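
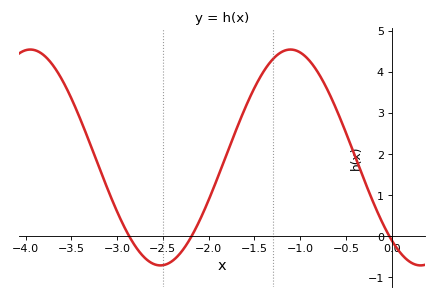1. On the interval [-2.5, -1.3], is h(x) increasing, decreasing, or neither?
increasing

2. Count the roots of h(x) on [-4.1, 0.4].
3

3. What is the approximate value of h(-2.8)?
-0.255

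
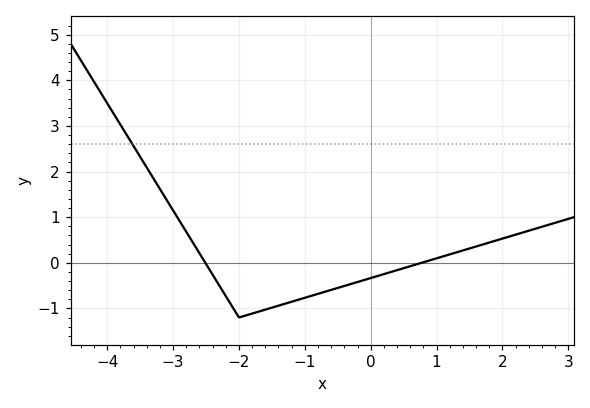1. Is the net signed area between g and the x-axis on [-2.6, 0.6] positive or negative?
negative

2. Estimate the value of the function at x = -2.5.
-0.026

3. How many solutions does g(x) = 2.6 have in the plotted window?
1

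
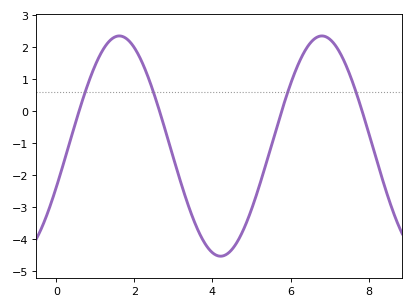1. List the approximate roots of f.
0.58, 2.64, 5.77, 7.84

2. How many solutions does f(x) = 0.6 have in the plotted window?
4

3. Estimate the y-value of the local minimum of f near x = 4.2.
-4.53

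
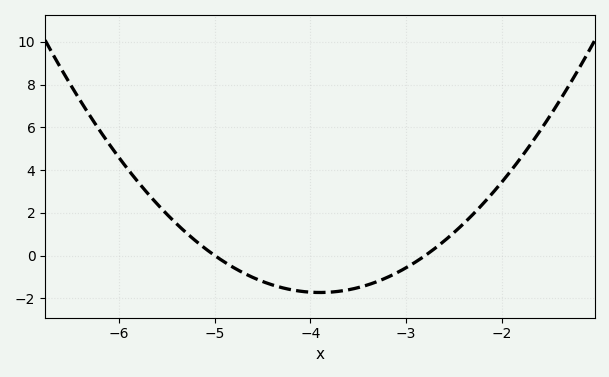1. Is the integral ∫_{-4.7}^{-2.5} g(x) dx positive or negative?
negative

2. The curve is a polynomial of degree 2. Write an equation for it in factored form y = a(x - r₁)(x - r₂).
y = 1.43(x + 5)(x + 2.8)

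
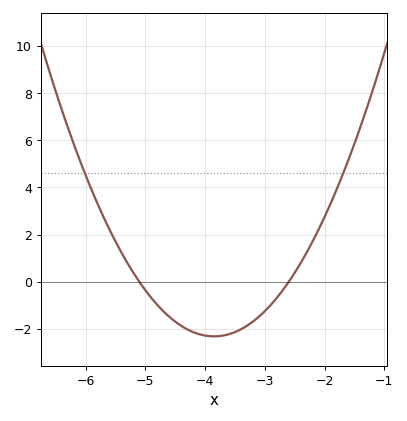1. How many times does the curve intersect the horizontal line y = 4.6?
2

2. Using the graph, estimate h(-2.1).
2.2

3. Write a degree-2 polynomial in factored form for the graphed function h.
y = 1.48(x + 5.1)(x + 2.6)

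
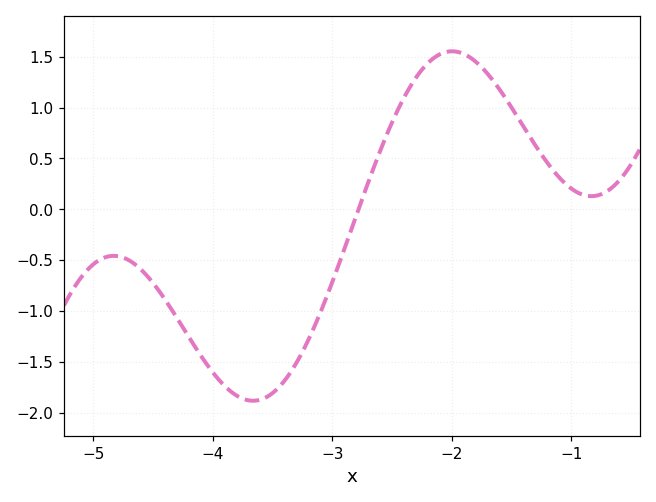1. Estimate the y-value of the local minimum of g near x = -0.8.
0.15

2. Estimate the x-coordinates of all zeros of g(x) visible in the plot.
-2.8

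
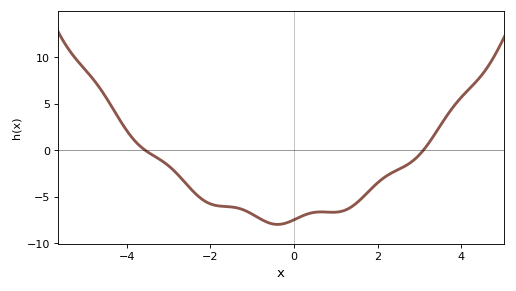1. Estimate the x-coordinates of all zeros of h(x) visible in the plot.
-3.6, 3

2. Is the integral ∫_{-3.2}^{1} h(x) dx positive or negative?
negative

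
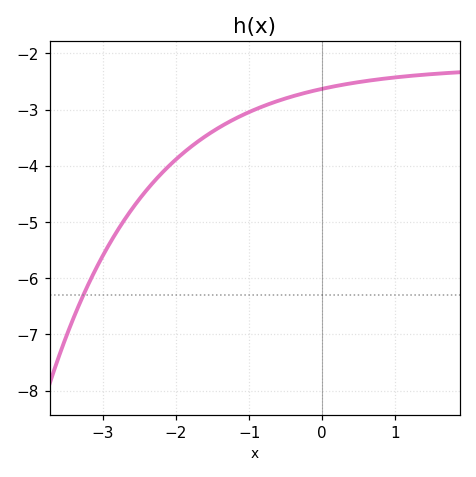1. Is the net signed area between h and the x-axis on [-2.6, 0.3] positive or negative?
negative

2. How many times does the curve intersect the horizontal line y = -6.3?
1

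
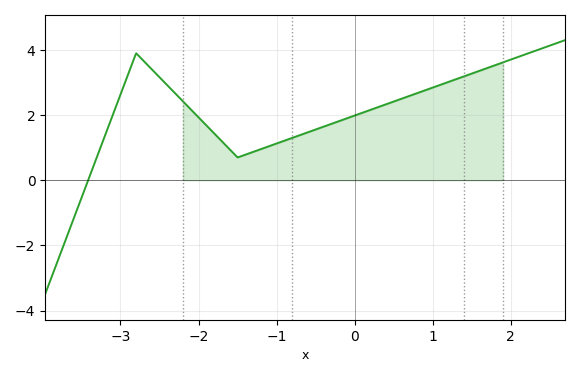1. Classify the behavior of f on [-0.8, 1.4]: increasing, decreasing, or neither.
increasing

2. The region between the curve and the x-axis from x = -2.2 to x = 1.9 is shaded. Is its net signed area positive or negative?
positive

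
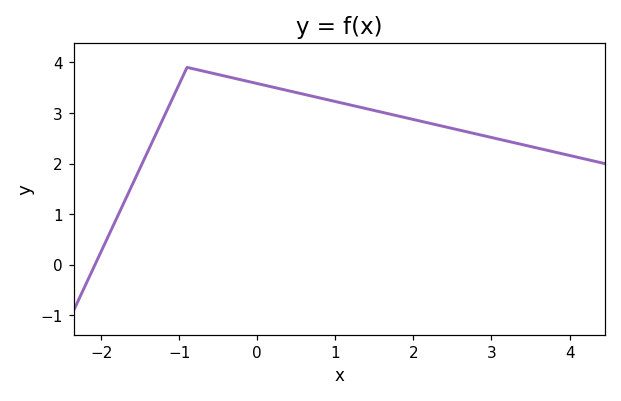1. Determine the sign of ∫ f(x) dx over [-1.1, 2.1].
positive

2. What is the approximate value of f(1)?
3.23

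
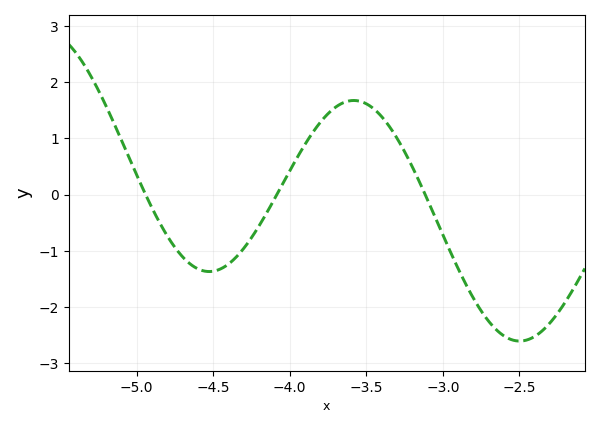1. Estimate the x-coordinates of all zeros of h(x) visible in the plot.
-4.95, -4.1, -3.1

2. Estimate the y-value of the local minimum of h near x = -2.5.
-2.6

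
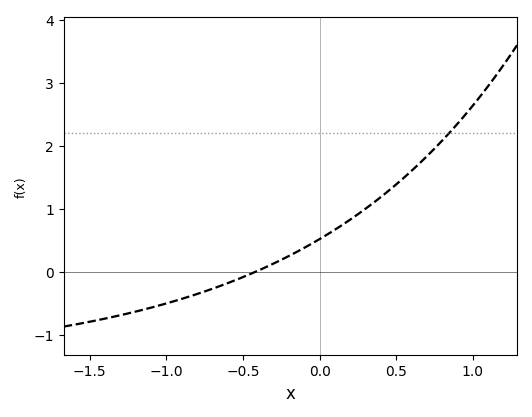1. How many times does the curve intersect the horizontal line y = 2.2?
1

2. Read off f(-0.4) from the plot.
0.021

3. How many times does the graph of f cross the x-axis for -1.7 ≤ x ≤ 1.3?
1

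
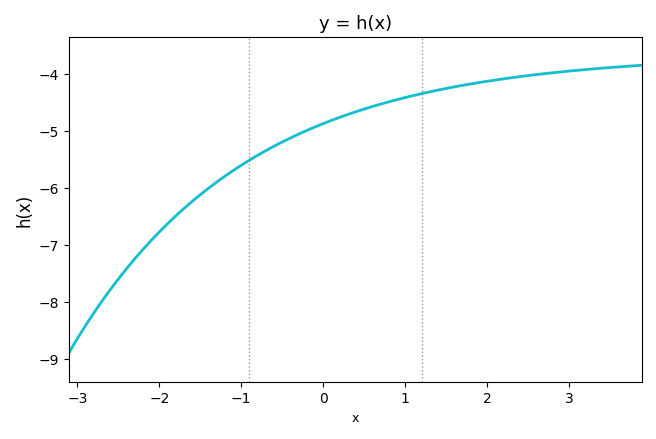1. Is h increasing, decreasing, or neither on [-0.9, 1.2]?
increasing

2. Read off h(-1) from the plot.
-5.6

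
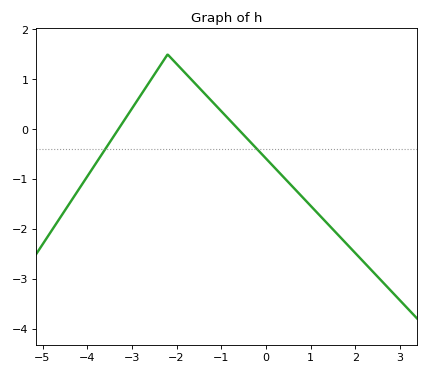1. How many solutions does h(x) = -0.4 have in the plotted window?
2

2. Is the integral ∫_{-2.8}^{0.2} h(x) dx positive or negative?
positive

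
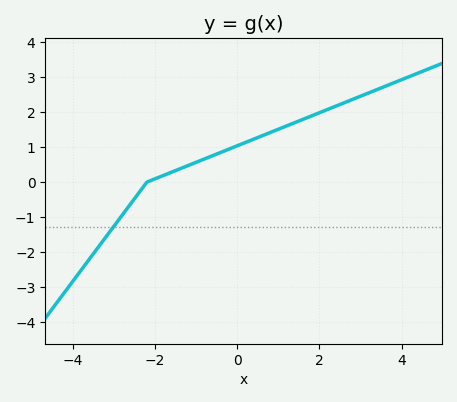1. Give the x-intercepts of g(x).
-2.2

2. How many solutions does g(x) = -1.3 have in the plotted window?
1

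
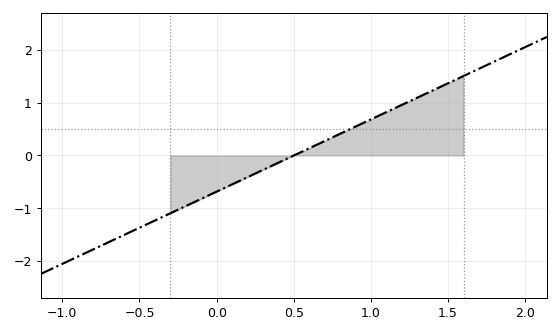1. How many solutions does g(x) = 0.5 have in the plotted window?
1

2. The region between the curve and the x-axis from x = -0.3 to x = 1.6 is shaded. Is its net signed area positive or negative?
positive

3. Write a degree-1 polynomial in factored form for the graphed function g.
y = 1.37(x - 0.5)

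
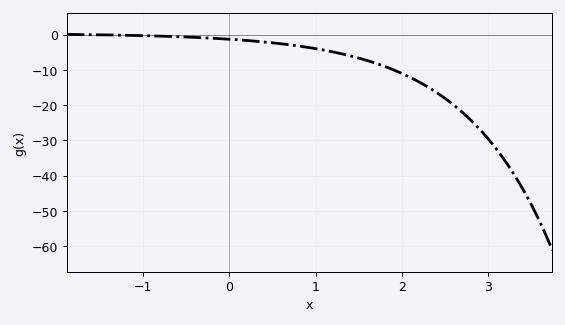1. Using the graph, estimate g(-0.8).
0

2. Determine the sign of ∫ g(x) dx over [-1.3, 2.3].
negative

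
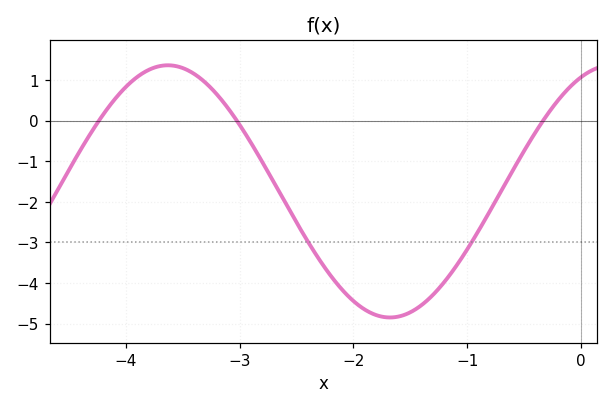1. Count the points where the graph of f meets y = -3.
2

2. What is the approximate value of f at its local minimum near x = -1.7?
-4.85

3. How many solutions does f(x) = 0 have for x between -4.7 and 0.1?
3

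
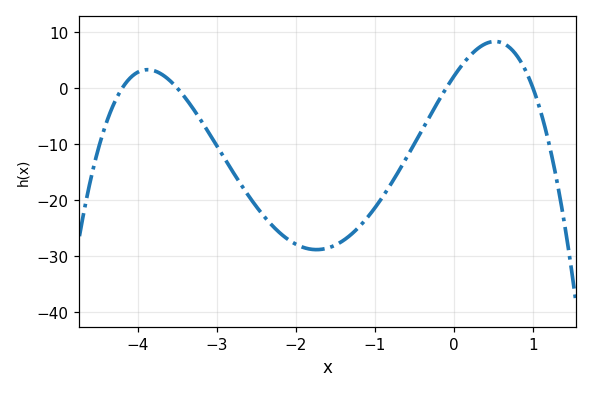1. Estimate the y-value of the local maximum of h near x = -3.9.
3.32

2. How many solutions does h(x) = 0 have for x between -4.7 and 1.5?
4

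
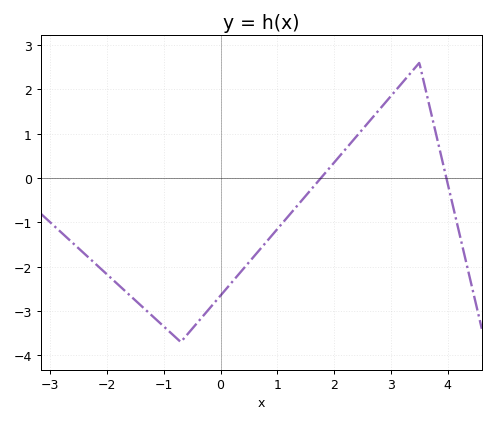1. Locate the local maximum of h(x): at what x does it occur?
3.6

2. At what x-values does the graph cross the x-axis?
1.8, 4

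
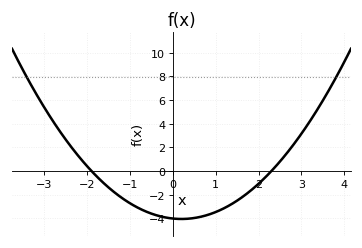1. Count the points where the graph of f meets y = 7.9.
2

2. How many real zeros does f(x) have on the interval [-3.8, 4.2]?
2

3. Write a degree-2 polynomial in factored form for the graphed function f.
y = 0.92(x + 1.9)(x - 2.3)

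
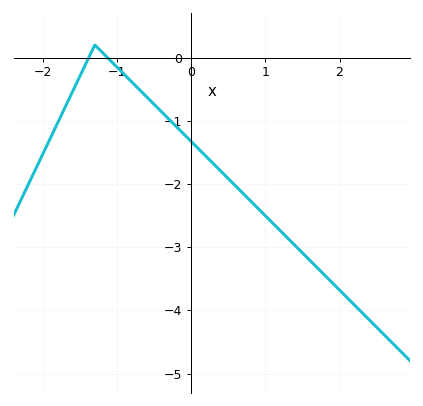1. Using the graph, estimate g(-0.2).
-1.1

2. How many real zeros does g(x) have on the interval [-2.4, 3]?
2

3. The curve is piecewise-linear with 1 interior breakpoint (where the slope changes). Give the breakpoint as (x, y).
(-1.3, 0.2)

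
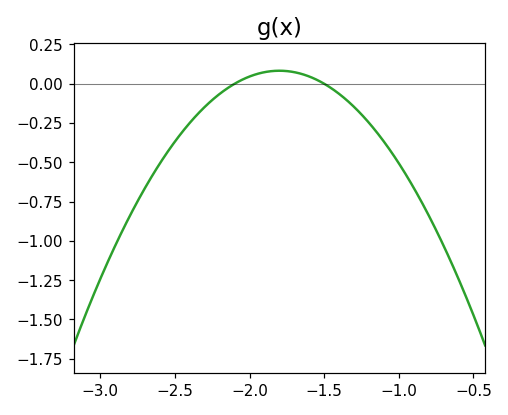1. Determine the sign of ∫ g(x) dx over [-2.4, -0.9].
negative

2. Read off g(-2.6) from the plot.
-0.5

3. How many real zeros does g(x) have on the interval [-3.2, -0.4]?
2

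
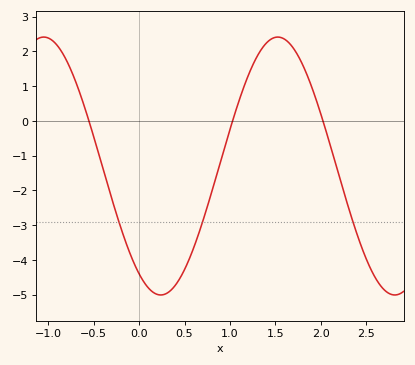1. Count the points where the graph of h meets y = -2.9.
3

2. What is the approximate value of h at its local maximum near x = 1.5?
2.41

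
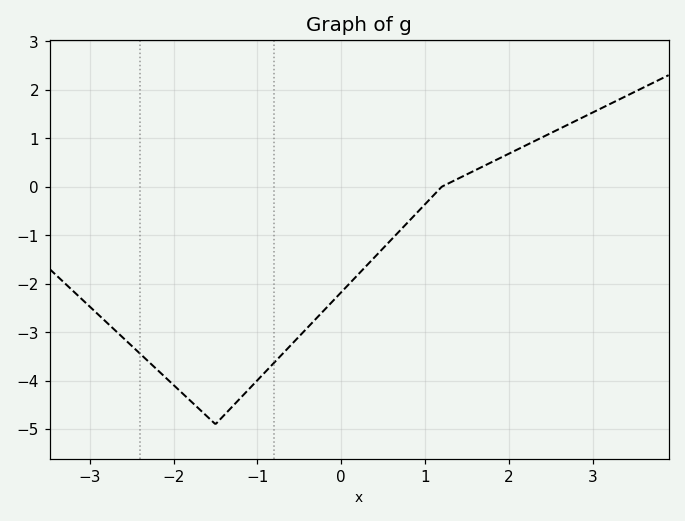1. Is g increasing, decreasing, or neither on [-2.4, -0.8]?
neither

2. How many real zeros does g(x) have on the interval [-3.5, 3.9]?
1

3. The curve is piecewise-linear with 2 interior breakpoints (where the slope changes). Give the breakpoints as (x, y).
(-1.5, -4.9); (1.2, 0)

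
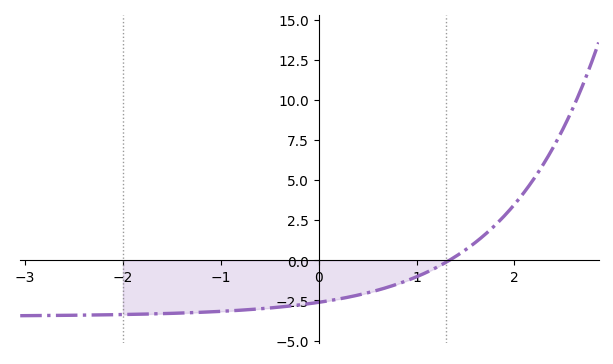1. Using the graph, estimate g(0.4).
-2.2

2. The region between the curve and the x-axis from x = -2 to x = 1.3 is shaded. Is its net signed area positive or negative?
negative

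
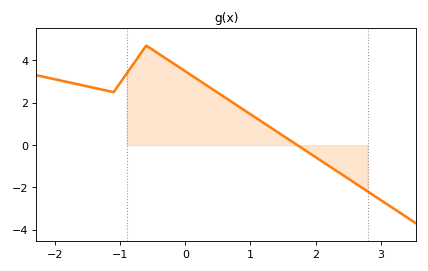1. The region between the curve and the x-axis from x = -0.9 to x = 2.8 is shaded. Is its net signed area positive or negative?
positive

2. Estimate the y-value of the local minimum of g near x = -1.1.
2.6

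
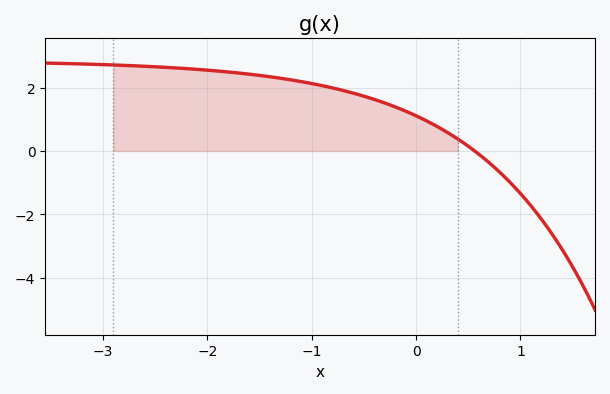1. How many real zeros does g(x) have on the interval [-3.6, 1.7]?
1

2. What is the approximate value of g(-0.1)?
1.2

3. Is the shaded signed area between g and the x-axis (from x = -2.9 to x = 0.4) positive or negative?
positive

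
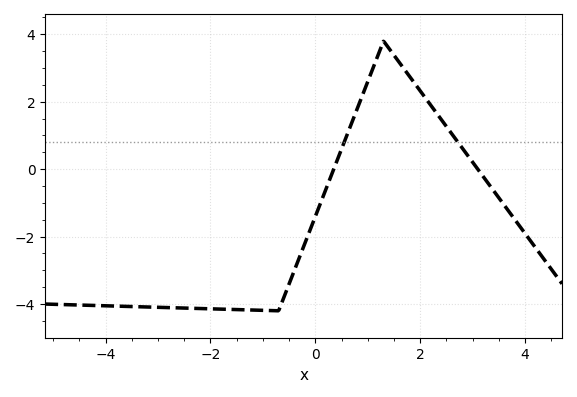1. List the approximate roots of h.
0.35, 3.1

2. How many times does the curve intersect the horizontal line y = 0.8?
2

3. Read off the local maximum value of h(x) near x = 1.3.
3.79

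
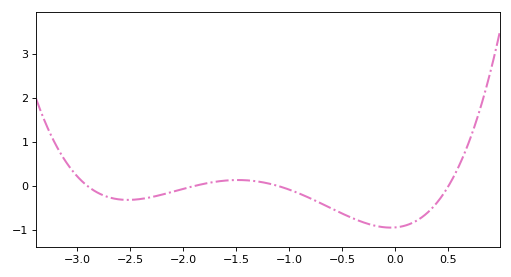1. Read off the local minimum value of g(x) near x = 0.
-0.944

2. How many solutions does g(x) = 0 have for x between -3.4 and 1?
4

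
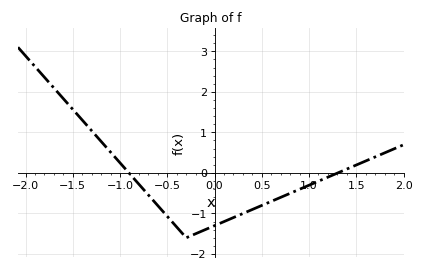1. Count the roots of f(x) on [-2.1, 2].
2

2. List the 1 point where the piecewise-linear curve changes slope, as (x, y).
(-0.3, -1.6)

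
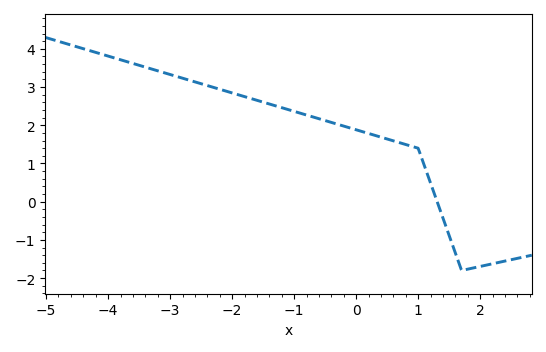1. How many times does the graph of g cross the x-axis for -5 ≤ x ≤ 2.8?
1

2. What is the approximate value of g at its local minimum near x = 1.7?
-1.8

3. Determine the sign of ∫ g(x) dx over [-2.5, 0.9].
positive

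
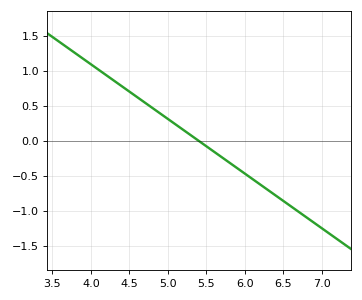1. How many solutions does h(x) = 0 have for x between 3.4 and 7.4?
1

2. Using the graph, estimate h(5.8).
-0.312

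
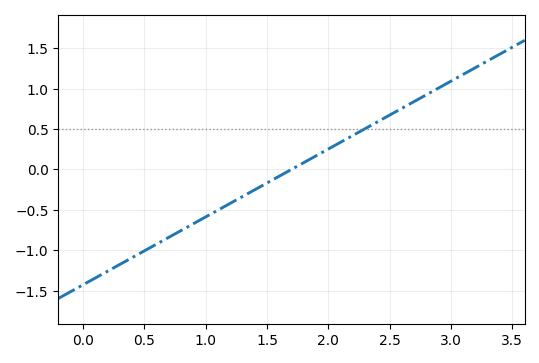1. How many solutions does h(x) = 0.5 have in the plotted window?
1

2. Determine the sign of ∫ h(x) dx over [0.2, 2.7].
negative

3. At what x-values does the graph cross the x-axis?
1.7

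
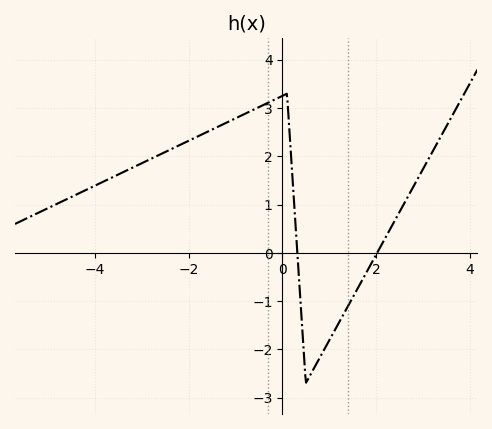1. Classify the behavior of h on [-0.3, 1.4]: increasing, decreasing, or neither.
neither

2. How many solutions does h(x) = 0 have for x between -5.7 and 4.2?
2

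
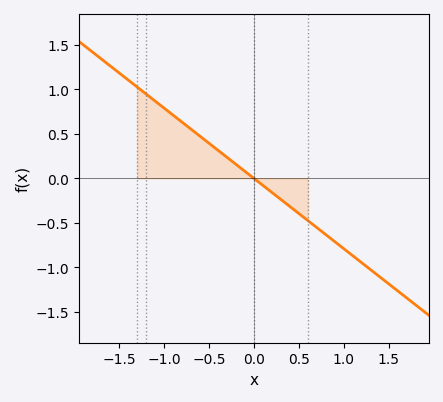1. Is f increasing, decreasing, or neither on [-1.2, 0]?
decreasing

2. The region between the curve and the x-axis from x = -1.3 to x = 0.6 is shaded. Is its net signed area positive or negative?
positive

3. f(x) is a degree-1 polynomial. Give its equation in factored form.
y = -0.79(x - 0)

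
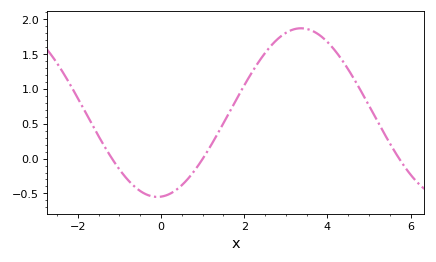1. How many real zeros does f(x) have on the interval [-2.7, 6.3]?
3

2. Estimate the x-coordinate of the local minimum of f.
0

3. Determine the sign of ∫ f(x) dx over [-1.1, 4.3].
positive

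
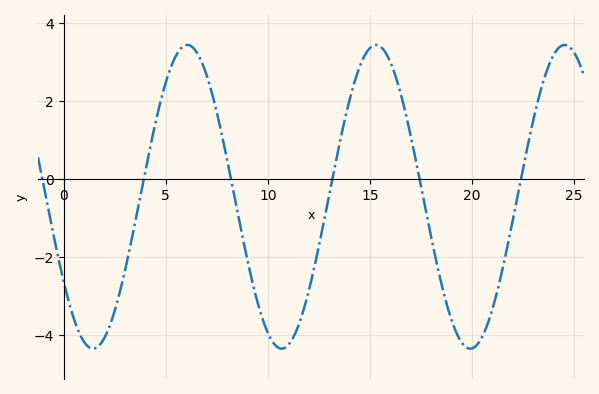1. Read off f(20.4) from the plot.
-4.13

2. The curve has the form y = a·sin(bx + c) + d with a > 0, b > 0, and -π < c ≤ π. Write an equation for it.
y = 3.89sin(0.68x - 2.55) - 0.45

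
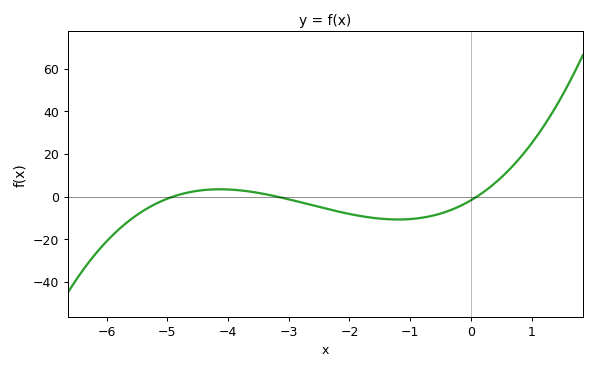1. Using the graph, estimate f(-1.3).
-10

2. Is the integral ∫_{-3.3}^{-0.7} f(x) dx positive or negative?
negative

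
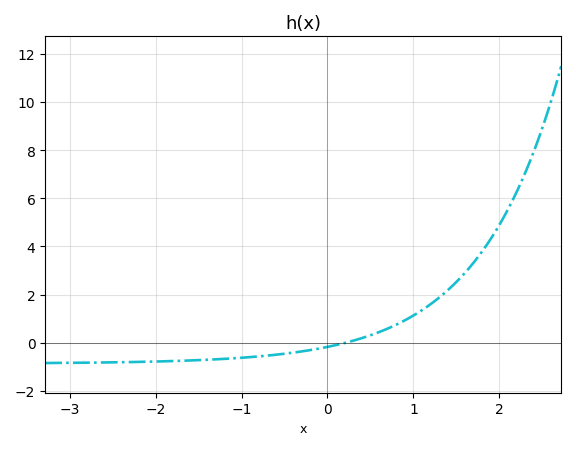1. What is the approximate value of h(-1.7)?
-0.746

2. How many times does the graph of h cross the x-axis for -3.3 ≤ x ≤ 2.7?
1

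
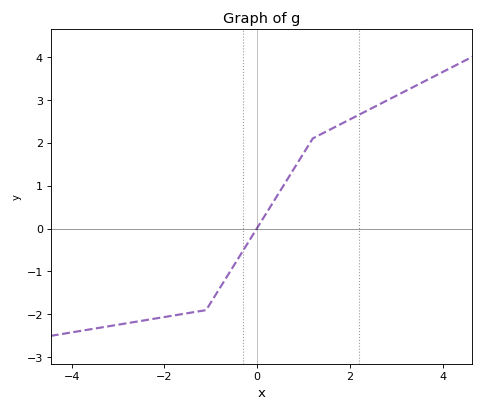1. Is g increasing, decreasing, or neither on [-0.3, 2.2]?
increasing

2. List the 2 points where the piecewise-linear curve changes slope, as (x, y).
(-1.1, -1.9); (1.2, 2.1)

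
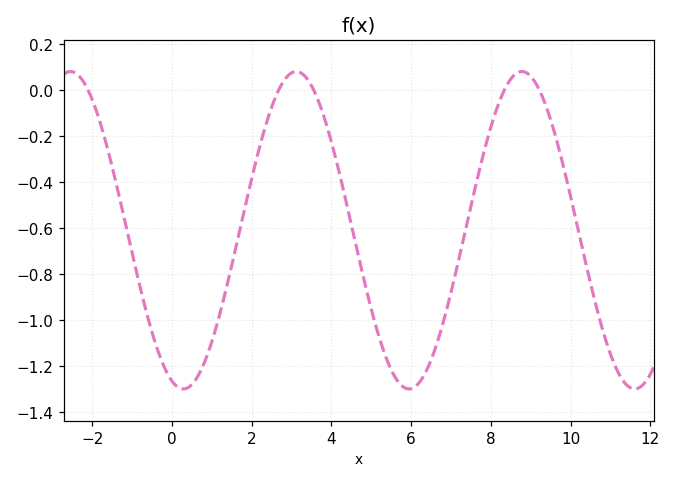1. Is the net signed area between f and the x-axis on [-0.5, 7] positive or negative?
negative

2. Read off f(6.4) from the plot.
-1.22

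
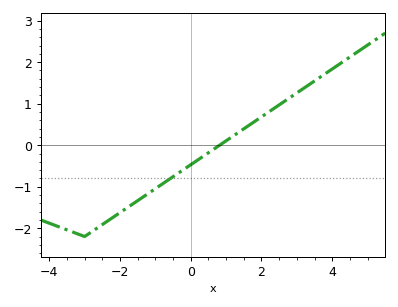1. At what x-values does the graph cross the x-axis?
0.816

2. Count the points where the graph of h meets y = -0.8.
1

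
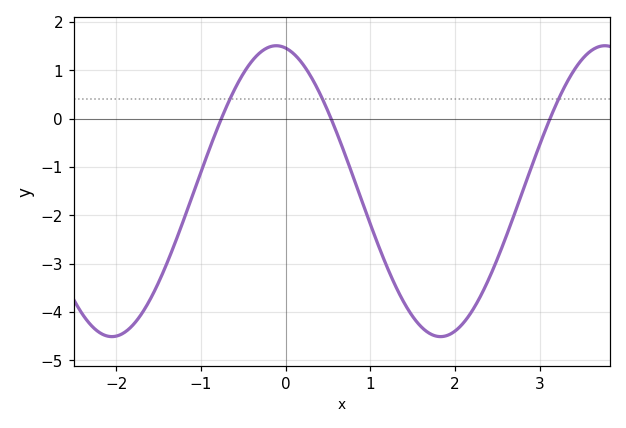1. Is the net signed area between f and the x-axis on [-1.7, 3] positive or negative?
negative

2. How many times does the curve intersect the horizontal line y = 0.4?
3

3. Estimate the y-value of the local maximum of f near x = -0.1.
1.5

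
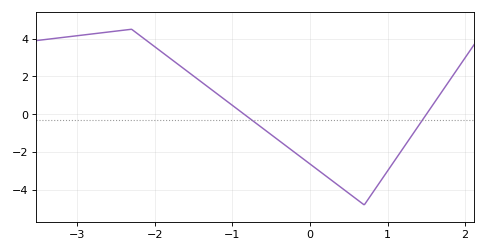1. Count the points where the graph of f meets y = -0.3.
2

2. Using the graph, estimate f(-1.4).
1.71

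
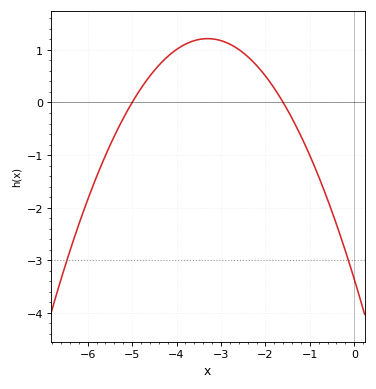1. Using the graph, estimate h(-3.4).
1.2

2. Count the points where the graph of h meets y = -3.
2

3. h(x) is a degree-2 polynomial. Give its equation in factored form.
y = -0.42(x + 5)(x + 1.6)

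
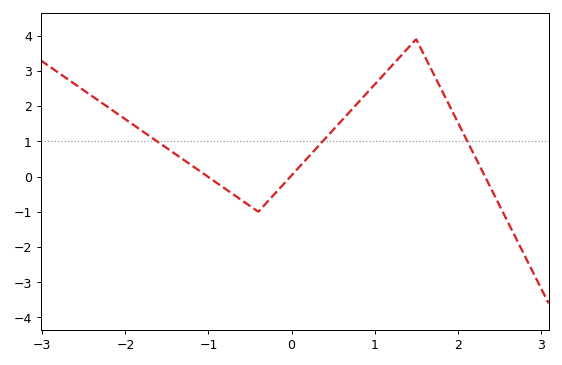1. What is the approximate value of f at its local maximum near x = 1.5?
3.9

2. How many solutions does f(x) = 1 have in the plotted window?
3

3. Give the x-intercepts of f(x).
-1.01, -0.012, 2.33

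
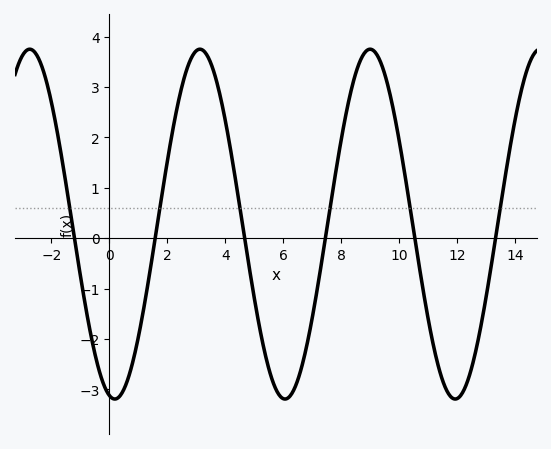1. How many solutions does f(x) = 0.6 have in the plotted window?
6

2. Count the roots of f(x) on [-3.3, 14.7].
6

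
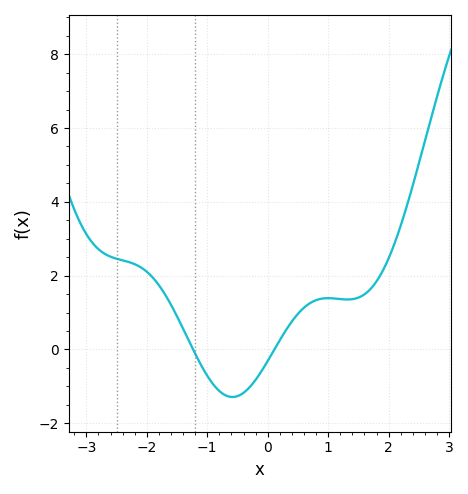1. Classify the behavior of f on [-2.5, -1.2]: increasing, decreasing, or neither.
decreasing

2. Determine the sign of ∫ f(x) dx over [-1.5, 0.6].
negative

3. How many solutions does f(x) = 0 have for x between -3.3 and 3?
2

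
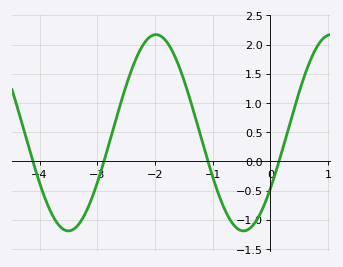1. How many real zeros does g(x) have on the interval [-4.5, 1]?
4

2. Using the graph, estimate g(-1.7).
1.9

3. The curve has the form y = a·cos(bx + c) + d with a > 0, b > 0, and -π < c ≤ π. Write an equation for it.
y = 1.68cos(2.1x - 2.2) + 0.49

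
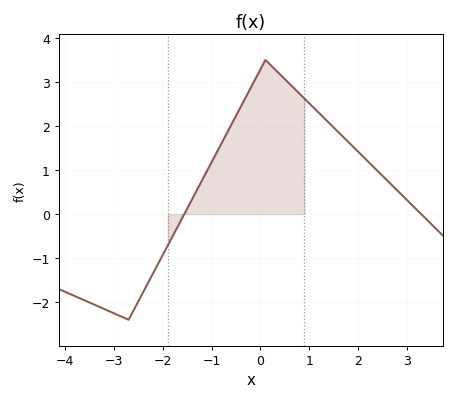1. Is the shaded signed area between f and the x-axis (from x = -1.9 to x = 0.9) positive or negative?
positive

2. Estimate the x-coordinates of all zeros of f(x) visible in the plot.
-1.56, 3.29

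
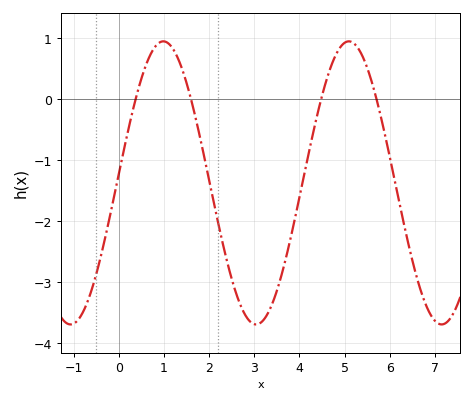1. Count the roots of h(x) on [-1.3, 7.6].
4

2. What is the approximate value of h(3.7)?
-2.6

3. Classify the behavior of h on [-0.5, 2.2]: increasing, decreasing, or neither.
neither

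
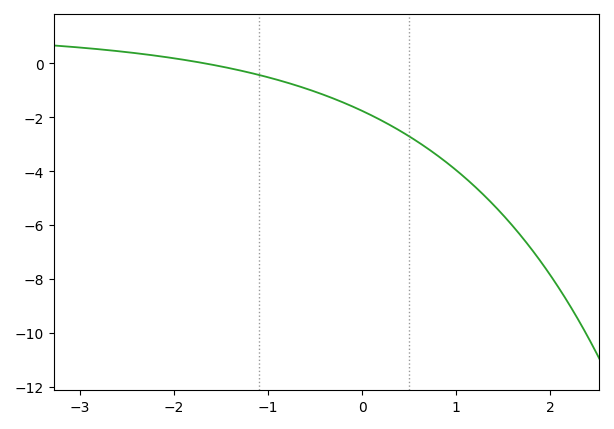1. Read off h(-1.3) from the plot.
-0.2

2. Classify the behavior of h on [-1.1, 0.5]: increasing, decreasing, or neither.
decreasing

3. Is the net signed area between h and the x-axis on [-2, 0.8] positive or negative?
negative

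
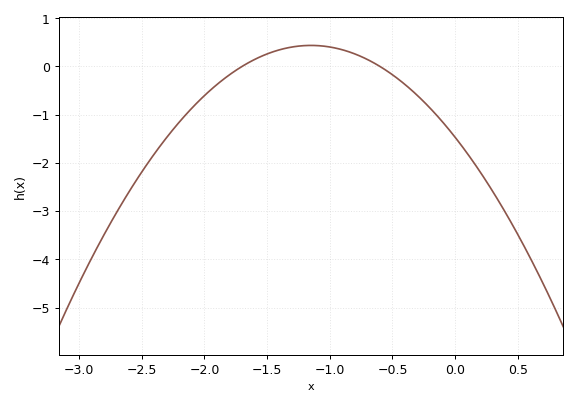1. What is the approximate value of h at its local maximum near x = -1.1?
0.436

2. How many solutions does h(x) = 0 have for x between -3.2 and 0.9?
2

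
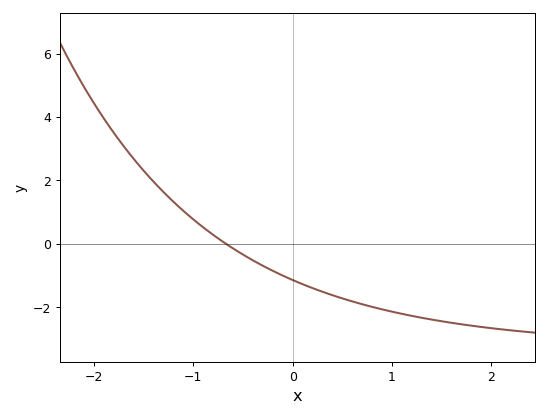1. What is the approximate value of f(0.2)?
-1.4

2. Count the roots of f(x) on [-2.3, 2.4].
1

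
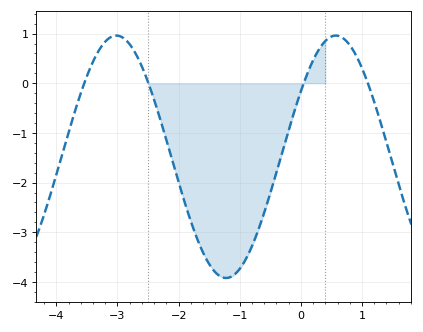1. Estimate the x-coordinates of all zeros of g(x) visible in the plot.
-3.54, -2.49, 0.047, 1.1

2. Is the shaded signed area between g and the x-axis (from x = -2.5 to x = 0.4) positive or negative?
negative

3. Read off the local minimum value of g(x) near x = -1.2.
-3.92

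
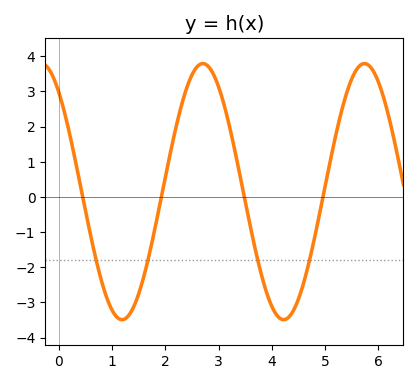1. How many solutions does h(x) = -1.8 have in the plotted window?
4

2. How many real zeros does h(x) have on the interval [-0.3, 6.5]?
4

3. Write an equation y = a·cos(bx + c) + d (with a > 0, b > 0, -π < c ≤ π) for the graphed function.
y = 3.64cos(2.1x + 0.69) + 0.15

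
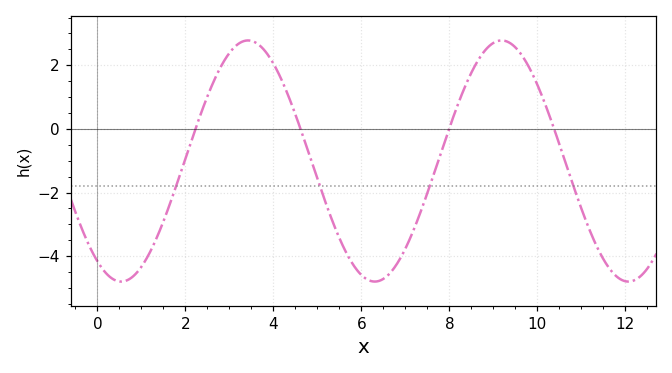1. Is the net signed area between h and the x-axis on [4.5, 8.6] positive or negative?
negative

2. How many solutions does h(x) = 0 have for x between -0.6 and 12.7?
4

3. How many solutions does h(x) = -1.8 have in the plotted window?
4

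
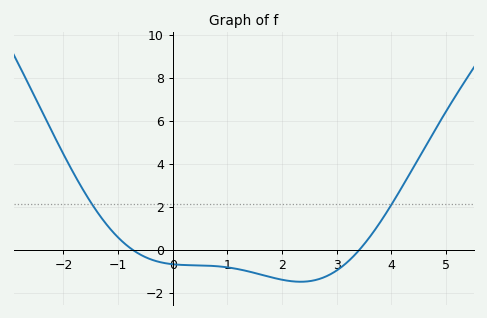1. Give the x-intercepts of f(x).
-0.8, 3.4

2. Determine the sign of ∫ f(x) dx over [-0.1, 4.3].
negative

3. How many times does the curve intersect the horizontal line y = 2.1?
2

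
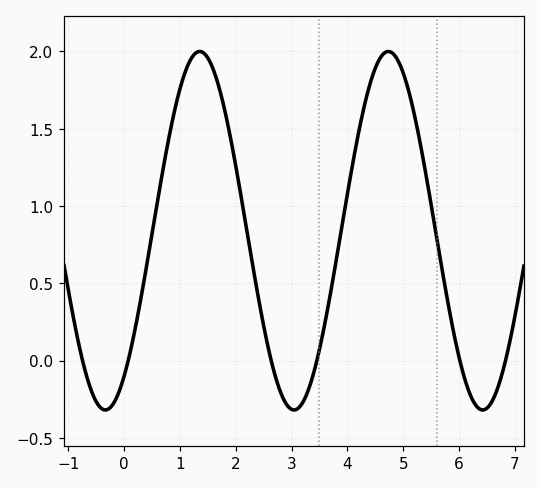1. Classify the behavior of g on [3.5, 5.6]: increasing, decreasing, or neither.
neither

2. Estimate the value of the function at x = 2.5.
0.25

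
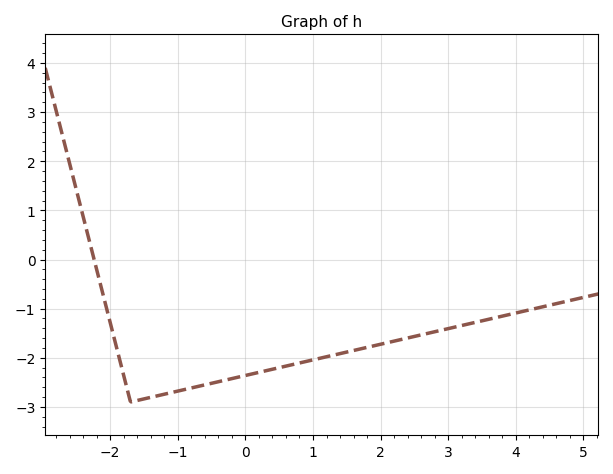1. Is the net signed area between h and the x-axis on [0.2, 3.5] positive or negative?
negative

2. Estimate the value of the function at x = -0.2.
-2.4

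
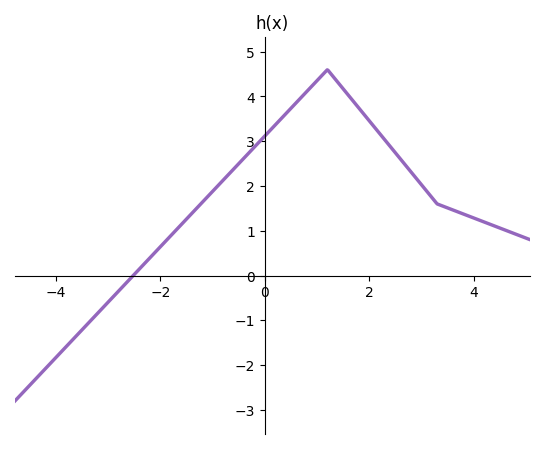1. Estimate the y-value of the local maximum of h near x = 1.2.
4.6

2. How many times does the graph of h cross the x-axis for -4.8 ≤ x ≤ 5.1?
1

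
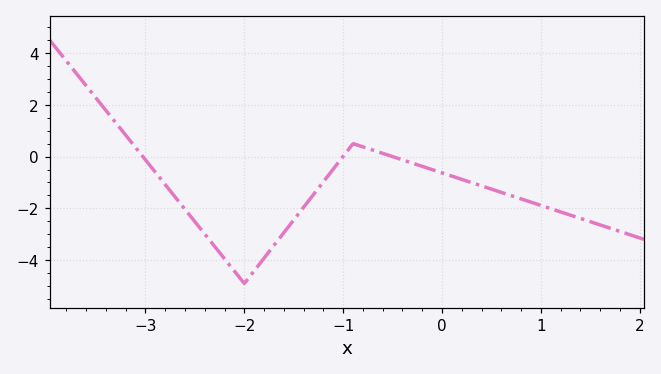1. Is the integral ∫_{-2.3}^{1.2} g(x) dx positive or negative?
negative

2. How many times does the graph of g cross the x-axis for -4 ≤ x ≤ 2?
3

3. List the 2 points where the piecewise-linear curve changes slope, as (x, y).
(-2, -4.9); (-0.9, 0.5)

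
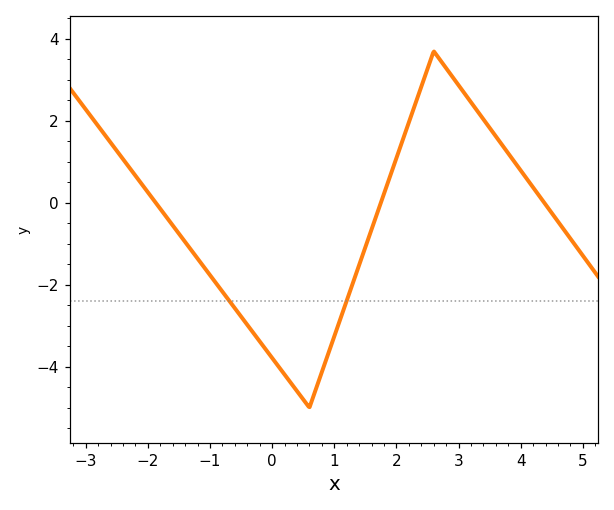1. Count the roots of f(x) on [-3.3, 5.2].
3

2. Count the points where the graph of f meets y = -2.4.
2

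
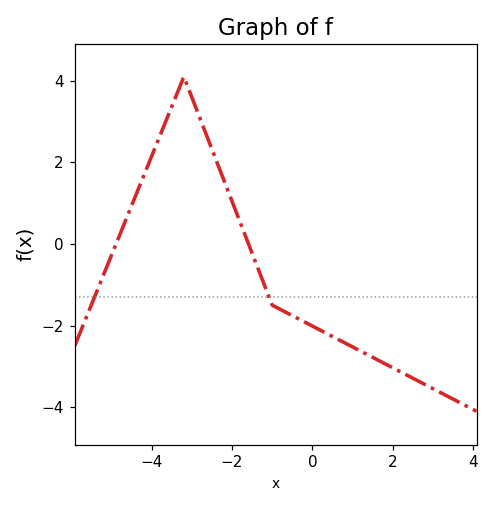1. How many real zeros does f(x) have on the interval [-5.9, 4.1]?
2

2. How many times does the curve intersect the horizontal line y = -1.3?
2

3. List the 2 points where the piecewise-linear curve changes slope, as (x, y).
(-3.2, 4.1); (-1, -1.5)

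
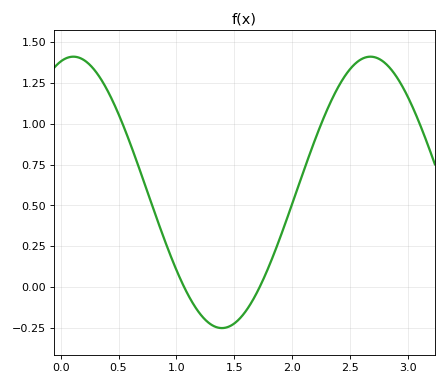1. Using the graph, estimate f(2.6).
1.4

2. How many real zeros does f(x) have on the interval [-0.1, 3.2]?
2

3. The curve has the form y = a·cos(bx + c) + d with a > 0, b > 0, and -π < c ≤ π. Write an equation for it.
y = 0.83cos(2.45x - 0.27) + 0.58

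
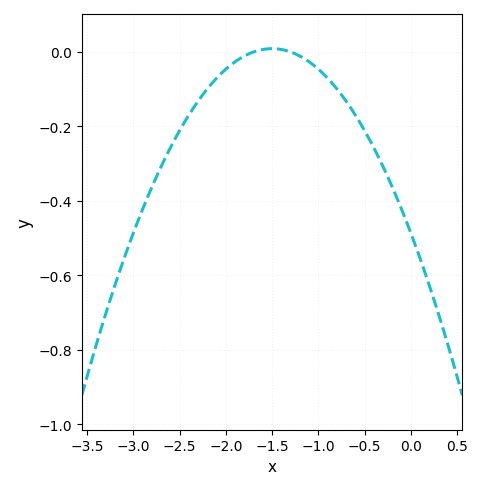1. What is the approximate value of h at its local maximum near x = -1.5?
0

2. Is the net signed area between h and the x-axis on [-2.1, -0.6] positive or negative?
negative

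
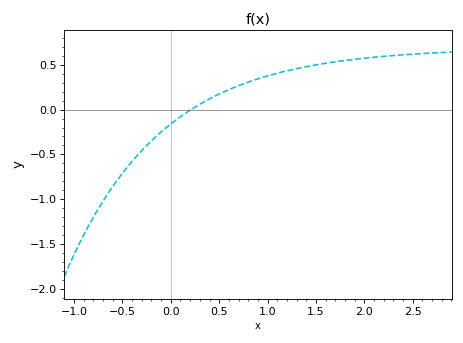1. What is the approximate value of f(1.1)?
0.407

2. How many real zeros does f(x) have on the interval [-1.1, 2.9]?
1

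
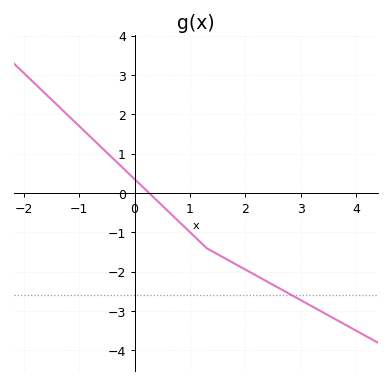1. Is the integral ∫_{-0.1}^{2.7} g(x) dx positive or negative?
negative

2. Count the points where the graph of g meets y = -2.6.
1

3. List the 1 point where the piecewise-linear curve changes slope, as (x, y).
(1.3, -1.4)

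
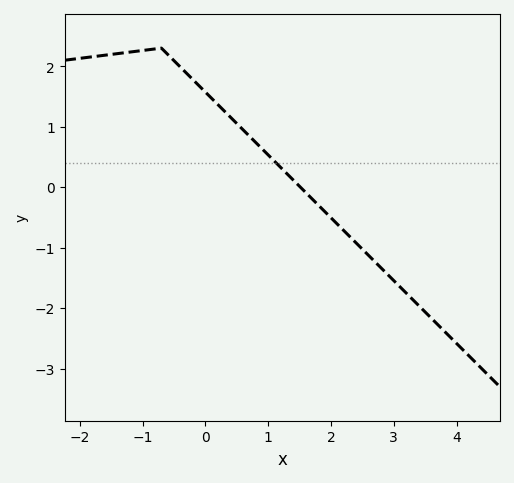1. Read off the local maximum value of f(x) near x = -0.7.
2.3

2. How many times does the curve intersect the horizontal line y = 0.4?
1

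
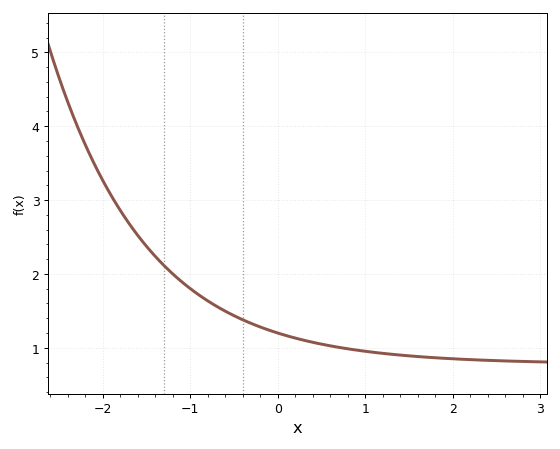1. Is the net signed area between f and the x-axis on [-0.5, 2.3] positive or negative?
positive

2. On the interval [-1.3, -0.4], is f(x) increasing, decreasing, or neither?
decreasing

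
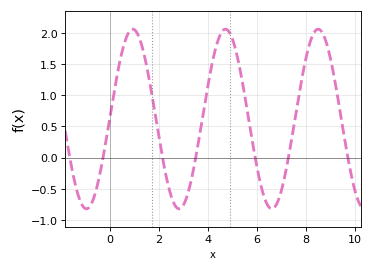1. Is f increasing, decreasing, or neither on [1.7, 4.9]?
neither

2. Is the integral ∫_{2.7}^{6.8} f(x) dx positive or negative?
positive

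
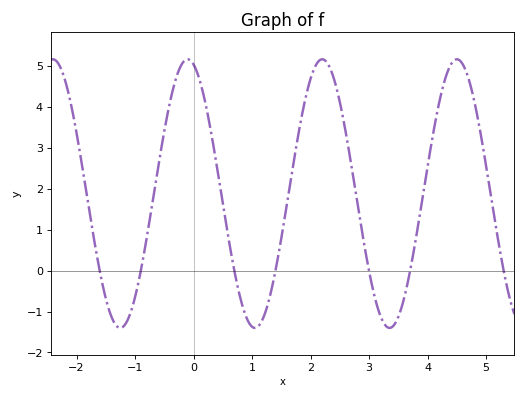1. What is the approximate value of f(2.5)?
4.1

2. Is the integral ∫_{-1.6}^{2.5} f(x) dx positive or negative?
positive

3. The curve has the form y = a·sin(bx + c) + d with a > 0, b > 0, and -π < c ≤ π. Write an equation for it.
y = 3.28sin(2.7x + 1.8) + 1.88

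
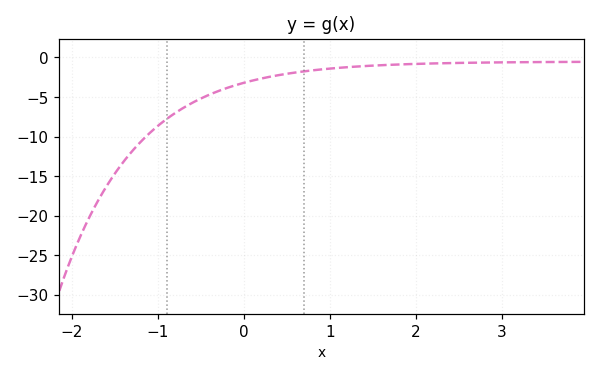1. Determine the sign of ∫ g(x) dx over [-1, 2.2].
negative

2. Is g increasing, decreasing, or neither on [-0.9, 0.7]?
increasing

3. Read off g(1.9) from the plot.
-0.845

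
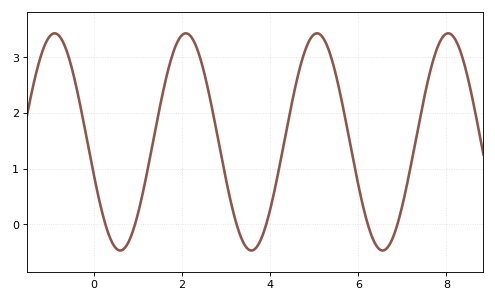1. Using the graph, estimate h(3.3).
-0.152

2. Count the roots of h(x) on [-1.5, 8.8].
6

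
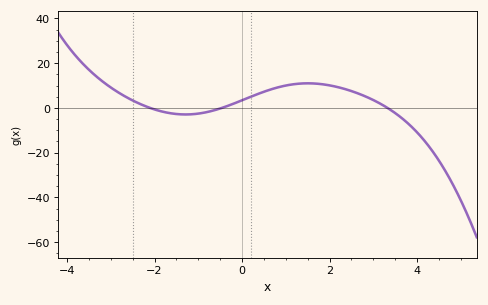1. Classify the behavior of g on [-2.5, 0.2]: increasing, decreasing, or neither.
neither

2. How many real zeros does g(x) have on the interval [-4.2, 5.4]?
3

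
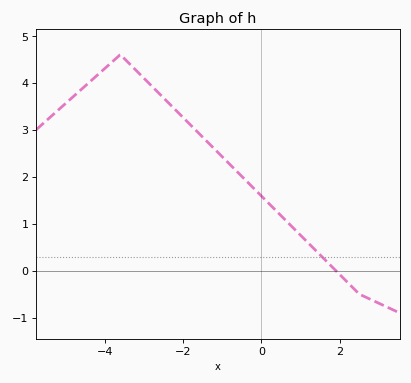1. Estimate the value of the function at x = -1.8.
3.1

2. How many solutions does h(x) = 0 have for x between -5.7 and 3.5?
1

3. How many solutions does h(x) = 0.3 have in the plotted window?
1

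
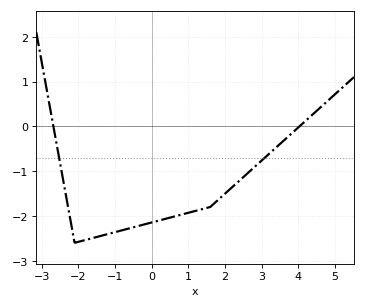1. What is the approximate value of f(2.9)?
-0.838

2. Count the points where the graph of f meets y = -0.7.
2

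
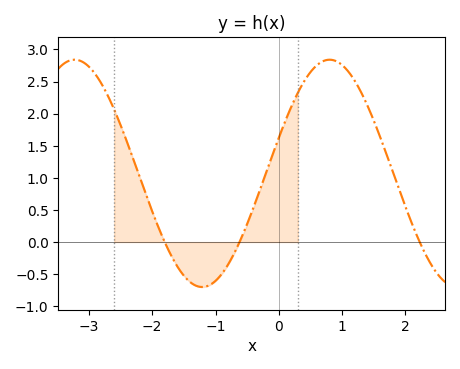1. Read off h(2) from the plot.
0.551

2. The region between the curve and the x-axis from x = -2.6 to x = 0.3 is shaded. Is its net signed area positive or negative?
positive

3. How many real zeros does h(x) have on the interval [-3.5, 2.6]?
3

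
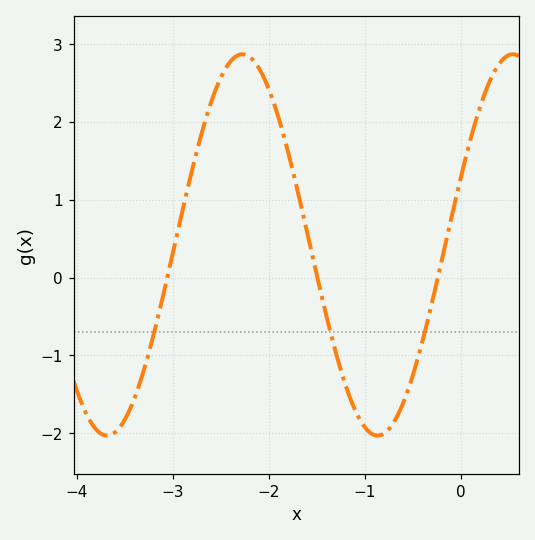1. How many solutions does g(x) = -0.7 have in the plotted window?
3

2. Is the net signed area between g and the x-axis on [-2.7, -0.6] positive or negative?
positive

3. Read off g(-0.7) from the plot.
-1.86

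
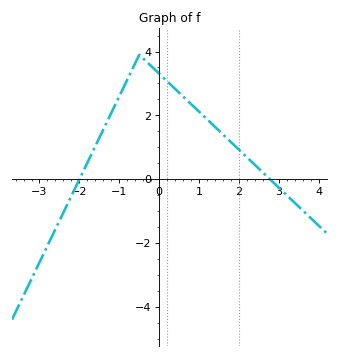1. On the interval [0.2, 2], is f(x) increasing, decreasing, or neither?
decreasing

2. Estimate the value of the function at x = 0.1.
3.19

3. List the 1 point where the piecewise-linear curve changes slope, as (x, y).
(-0.5, 3.9)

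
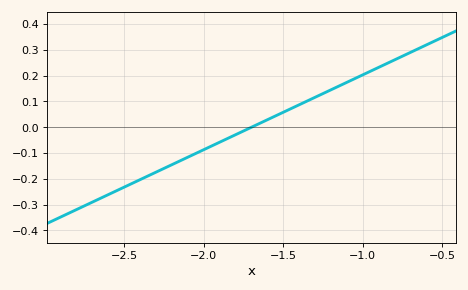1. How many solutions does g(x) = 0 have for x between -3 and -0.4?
1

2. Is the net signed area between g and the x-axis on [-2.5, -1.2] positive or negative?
negative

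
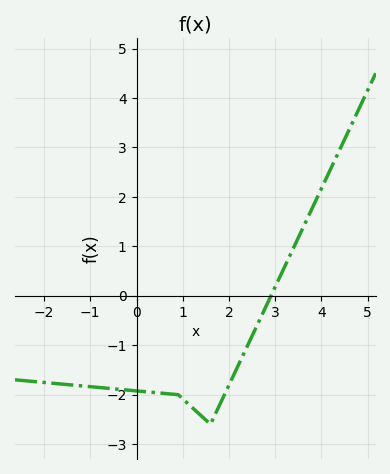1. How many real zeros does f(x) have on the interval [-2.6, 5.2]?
1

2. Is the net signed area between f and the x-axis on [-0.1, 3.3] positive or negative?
negative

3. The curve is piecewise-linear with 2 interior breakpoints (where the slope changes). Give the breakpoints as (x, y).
(0.9, -2); (1.6, -2.6)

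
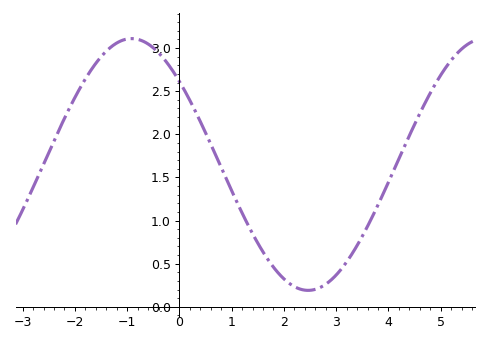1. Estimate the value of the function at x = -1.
3.1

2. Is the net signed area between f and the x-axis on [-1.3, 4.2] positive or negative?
positive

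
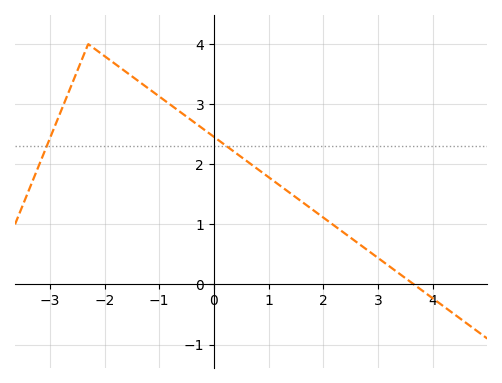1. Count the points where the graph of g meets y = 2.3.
2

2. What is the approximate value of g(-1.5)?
3.46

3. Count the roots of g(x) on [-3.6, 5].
1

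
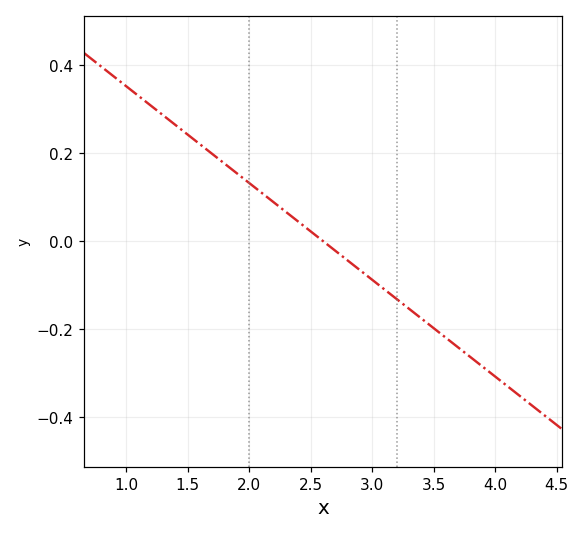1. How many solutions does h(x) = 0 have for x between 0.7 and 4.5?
1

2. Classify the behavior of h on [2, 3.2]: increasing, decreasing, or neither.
decreasing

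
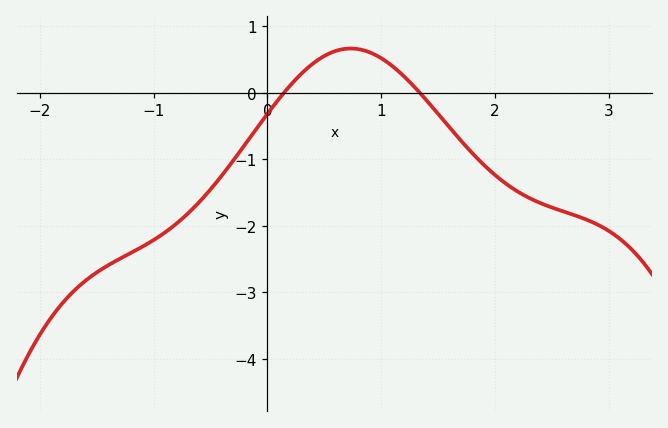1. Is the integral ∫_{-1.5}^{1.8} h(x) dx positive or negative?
negative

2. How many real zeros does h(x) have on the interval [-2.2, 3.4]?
2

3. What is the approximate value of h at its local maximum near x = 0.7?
0.665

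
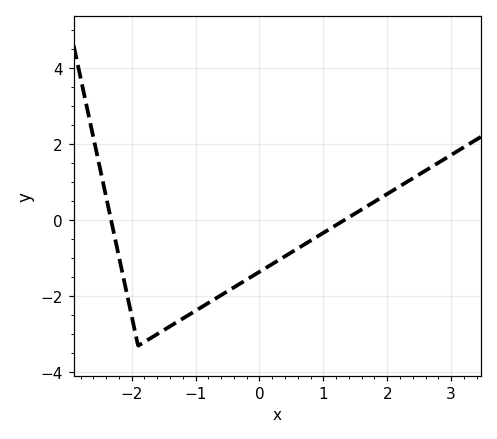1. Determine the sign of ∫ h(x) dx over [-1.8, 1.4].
negative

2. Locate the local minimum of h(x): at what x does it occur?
-1.9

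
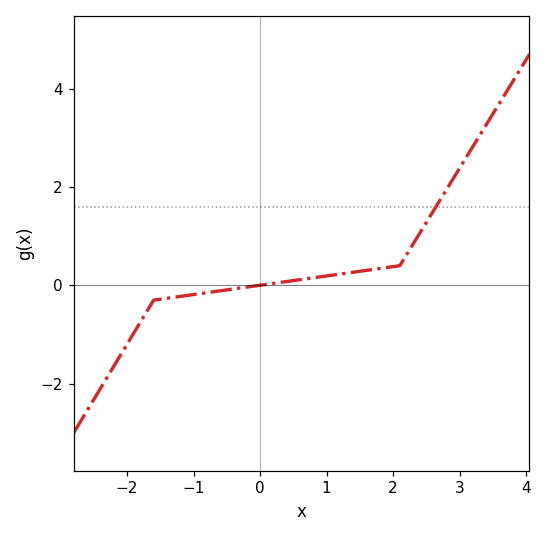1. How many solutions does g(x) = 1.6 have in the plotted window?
1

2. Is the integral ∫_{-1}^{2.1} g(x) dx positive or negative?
positive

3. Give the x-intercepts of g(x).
0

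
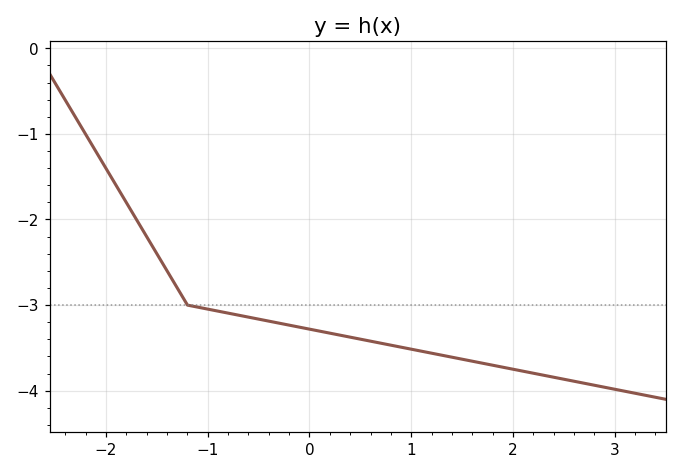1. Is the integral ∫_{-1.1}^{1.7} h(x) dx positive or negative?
negative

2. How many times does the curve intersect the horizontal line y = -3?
1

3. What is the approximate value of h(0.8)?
-3.47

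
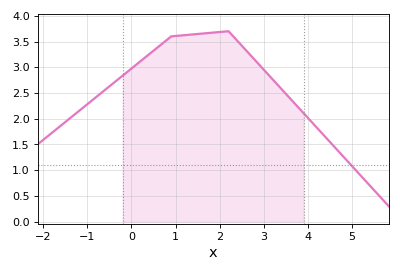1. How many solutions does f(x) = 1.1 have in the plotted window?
1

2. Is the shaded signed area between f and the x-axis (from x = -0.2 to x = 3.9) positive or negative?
positive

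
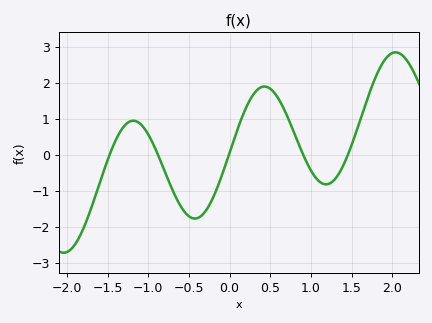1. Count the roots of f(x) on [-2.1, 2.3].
5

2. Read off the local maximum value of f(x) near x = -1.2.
0.9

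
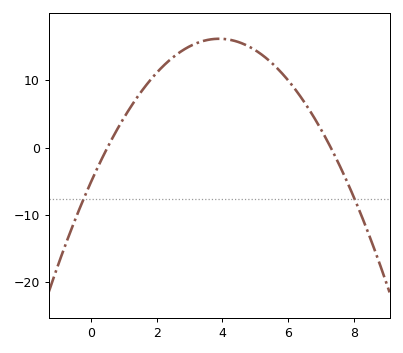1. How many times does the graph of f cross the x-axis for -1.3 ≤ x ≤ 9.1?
2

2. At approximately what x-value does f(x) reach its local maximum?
3.8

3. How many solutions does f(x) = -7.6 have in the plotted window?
2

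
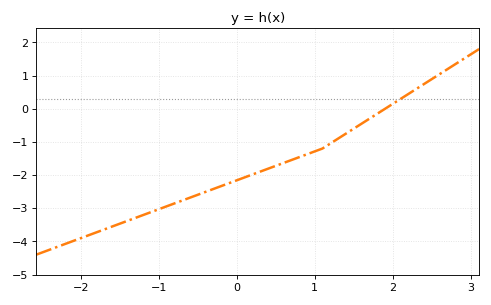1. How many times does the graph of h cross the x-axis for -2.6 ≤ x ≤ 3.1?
1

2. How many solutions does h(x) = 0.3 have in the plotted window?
1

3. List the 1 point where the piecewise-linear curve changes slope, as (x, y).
(1.1, -1.2)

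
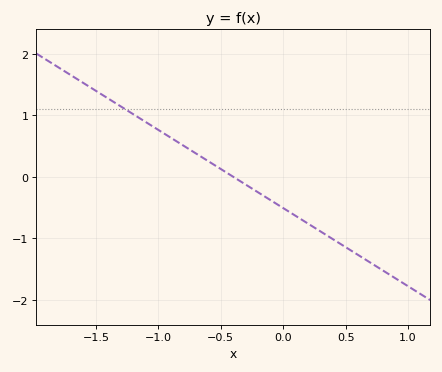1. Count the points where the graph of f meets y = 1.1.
1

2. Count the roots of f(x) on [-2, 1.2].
1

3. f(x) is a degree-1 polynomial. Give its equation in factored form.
y = -1.27(x + 0.4)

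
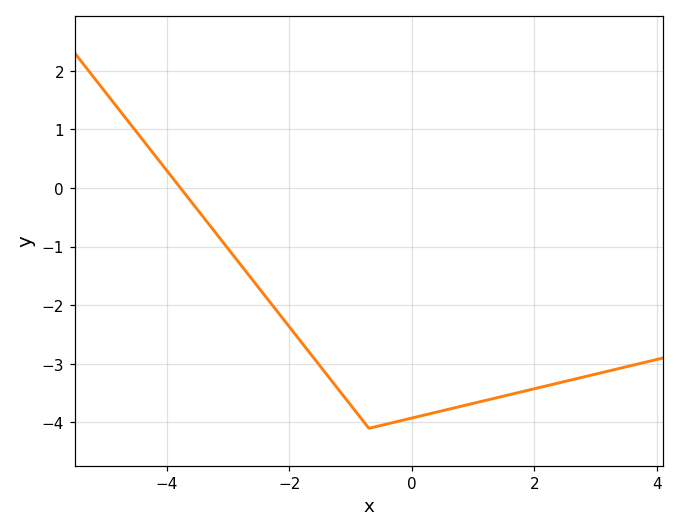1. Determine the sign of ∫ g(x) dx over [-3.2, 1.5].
negative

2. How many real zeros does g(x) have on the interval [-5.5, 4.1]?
1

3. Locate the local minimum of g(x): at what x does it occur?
-0.6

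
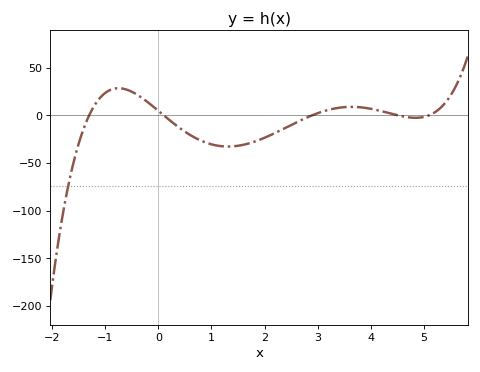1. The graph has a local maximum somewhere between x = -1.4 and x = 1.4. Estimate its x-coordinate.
-0.8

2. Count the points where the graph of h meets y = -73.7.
1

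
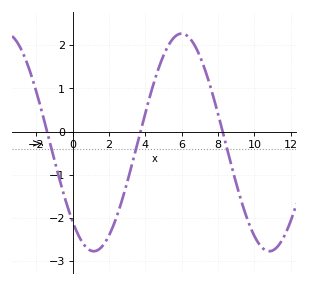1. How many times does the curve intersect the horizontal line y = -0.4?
3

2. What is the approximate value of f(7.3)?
1.4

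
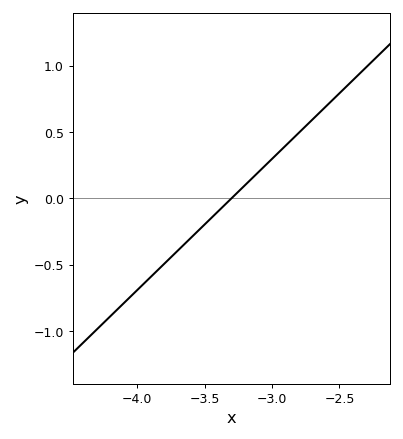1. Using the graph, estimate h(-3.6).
-0.297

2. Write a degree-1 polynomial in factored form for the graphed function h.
y = 0.99(x + 3.3)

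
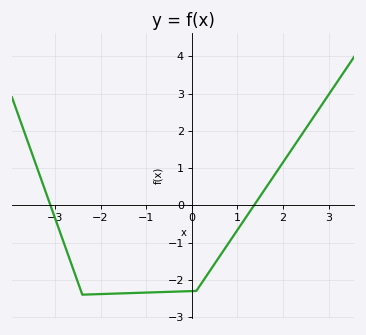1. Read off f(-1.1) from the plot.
-2.3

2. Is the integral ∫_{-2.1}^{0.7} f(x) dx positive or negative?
negative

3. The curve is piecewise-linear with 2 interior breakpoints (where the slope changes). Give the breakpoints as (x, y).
(-2.4, -2.4); (0.1, -2.3)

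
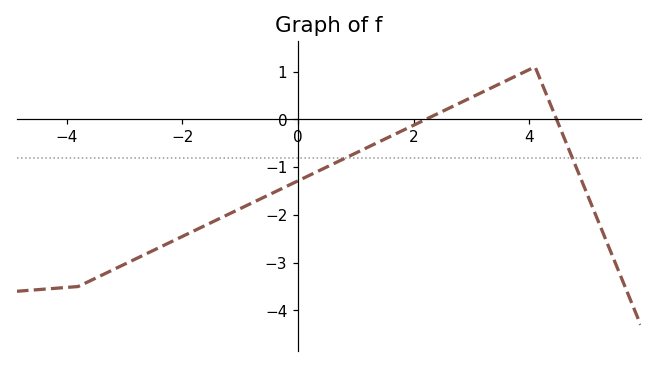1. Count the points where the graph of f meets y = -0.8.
2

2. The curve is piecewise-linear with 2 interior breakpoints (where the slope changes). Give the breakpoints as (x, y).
(-3.8, -3.5); (4.1, 1.1)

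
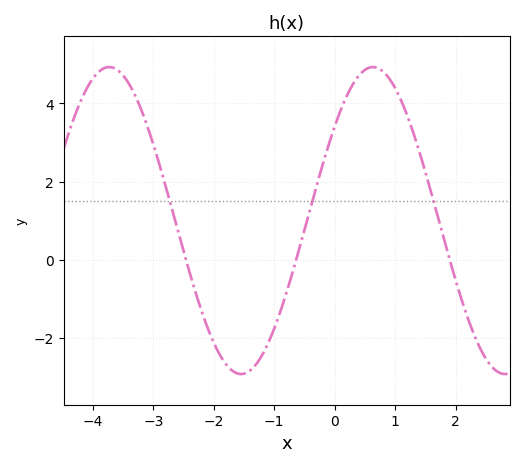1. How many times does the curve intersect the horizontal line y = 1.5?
3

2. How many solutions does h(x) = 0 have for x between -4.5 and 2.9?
3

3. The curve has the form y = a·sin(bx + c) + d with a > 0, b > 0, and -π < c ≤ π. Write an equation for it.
y = 3.93sin(1.44x + 0.66) + 1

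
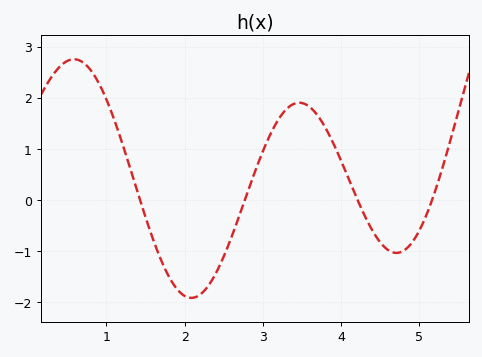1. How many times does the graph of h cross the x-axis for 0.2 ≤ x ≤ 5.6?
4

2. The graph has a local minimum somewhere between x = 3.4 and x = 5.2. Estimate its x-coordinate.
4.7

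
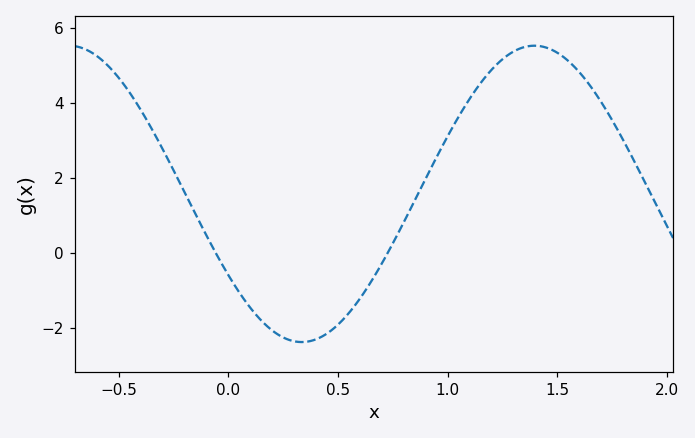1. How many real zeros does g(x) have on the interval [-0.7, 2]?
2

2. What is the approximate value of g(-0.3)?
2.8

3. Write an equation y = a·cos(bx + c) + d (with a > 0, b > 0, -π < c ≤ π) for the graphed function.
y = 3.95cos(3x + 2.2) + 1.57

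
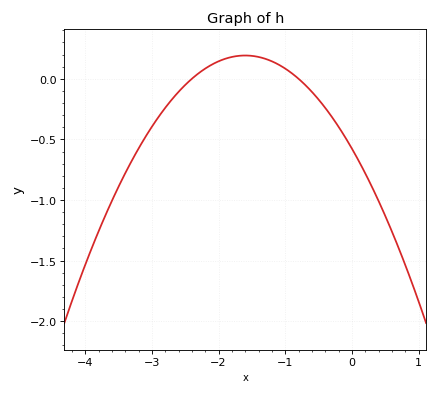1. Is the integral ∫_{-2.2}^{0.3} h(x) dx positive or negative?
negative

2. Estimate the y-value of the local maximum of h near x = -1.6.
0.2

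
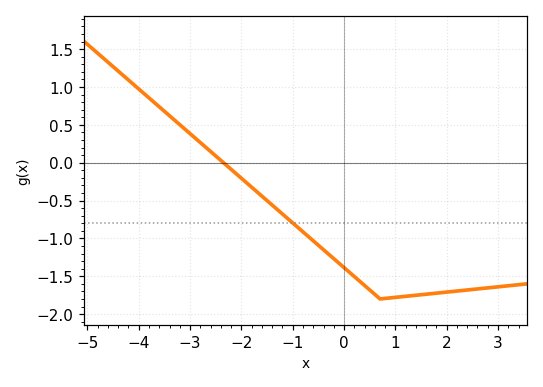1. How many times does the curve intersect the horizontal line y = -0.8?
1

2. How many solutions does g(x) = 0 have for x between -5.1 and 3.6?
1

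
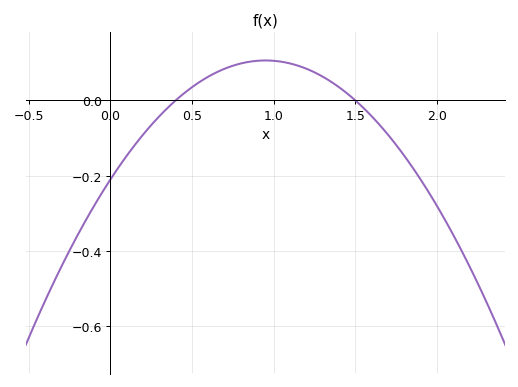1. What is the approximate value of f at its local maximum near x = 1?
0.1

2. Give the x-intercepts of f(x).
0.4, 1.5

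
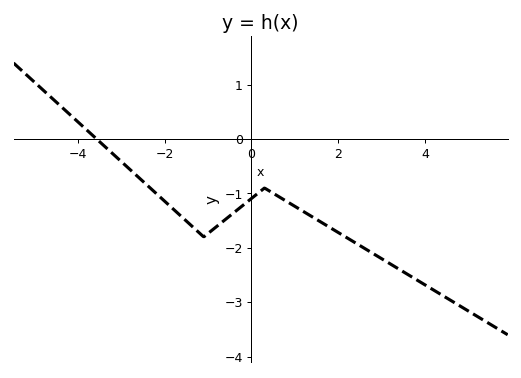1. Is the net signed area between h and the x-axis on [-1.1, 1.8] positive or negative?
negative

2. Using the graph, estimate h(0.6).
-1.04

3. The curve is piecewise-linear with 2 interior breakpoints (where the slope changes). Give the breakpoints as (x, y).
(-1.1, -1.8); (0.3, -0.9)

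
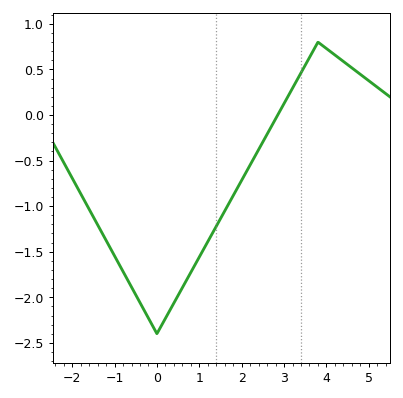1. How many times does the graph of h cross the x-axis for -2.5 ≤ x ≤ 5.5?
1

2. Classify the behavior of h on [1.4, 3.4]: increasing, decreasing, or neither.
increasing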